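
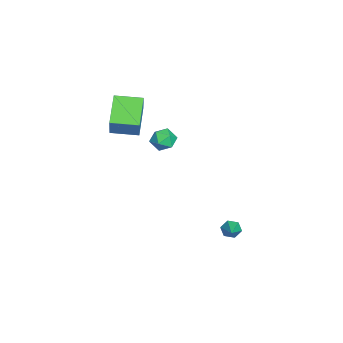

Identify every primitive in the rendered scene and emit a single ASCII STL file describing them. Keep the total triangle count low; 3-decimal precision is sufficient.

solid 
facet normal -0.837 0.012 0.548
outer loop
vertex -2.736 -3.336 4.009
vertex -2.786 -1.931 3.901
vertex -3.594 -3.467 2.701
endloop
endfacet
facet normal 0.035 -0.996 0.077
outer loop
vertex -2.154 -3.489 1.759
vertex -2.736 -3.336 4.009
vertex -3.594 -3.467 2.701
endloop
endfacet
facet normal -0.837 0.013 0.547
outer loop
vertex -3.594 -3.467 2.701
vertex -2.786 -1.931 3.901
vertex -3.643 -2.062 2.592
endloop
endfacet
facet normal -0.546 -0.084 -0.833
outer loop
vertex -3.643 -2.062 2.592
vertex -2.154 -3.489 1.759
vertex -3.594 -3.467 2.701
endloop
endfacet
facet normal 0.546 0.084 0.833
outer loop
vertex -2.736 -3.336 4.009
vertex -1.346 -1.953 2.959
vertex -2.786 -1.931 3.901
endloop
endfacet
facet normal 0.035 -0.996 0.077
outer loop
vertex -1.297 -3.358 3.068
vertex -2.736 -3.336 4.009
vertex -2.154 -3.489 1.759
endloop
endfacet
facet normal 0.546 0.084 0.833
outer loop
vertex -1.297 -3.358 3.068
vertex -1.346 -1.953 2.959
vertex -2.736 -3.336 4.009
endloop
endfacet
facet normal -0.035 0.996 -0.077
outer loop
vertex -2.786 -1.931 3.901
vertex -1.346 -1.953 2.959
vertex -3.643 -2.062 2.592
endloop
endfacet
facet normal -0.546 -0.084 -0.833
outer loop
vertex -2.204 -2.084 1.651
vertex -2.154 -3.489 1.759
vertex -3.643 -2.062 2.592
endloop
endfacet
facet normal -0.035 0.996 -0.077
outer loop
vertex -3.643 -2.062 2.592
vertex -1.346 -1.953 2.959
vertex -2.204 -2.084 1.651
endloop
endfacet
facet normal 0.837 -0.012 -0.547
outer loop
vertex -2.204 -2.084 1.651
vertex -1.297 -3.358 3.068
vertex -2.154 -3.489 1.759
endloop
endfacet
facet normal 0.837 -0.013 -0.548
outer loop
vertex -1.346 -1.953 2.959
vertex -1.297 -3.358 3.068
vertex -2.204 -2.084 1.651
endloop
endfacet
facet normal -0.873 -0.074 -0.483
outer loop
vertex -0.236 2.138 -3.809
vertex -0.454 2.46 -3.464
vertex -0.233 2.652 -3.893
endloop
endfacet
facet normal 0.741 -0.112 -0.662
outer loop
vertex -0.236 2.138 -3.809
vertex -0.233 2.652 -3.893
vertex 0.714 2.56 -2.816
endloop
endfacet
facet normal -0.872 -0.076 -0.483
outer loop
vertex -0.233 2.652 -3.893
vertex -0.454 2.46 -3.464
vertex -0.452 2.973 -3.548
endloop
endfacet
facet normal 0.514 0.766 -0.386
outer loop
vertex -0.233 2.652 -3.893
vertex -0.452 2.973 -3.548
vertex 0.714 2.56 -2.816
endloop
endfacet
facet normal -0.872 -0.076 -0.483
outer loop
vertex -0.452 2.973 -3.548
vertex -0.454 2.46 -3.464
vertex -0.673 2.781 -3.119
endloop
endfacet
facet normal 0.050 0.902 0.429
outer loop
vertex -0.452 2.973 -3.548
vertex -0.673 2.781 -3.119
vertex 0.714 2.56 -2.816
endloop
endfacet
facet normal -0.872 -0.075 -0.484
outer loop
vertex -0.673 2.781 -3.119
vertex -0.454 2.46 -3.464
vertex -0.676 2.268 -3.034
endloop
endfacet
facet normal -0.186 0.162 0.969
outer loop
vertex -0.673 2.781 -3.119
vertex -0.676 2.268 -3.034
vertex 0.714 2.56 -2.816
endloop
endfacet
facet normal -0.872 -0.075 -0.484
outer loop
vertex -0.676 2.268 -3.034
vertex -0.454 2.46 -3.464
vertex -0.457 1.947 -3.379
endloop
endfacet
facet normal 0.042 -0.718 0.695
outer loop
vertex -0.676 2.268 -3.034
vertex -0.457 1.947 -3.379
vertex 0.714 2.56 -2.816
endloop
endfacet
facet normal -0.873 -0.075 -0.482
outer loop
vertex -0.457 1.947 -3.379
vertex -0.454 2.46 -3.464
vertex -0.236 2.138 -3.809
endloop
endfacet
facet normal 0.505 -0.855 -0.120
outer loop
vertex -0.457 1.947 -3.379
vertex -0.236 2.138 -3.809
vertex 0.714 2.56 -2.816
endloop
endfacet
facet normal -0.754 0.599 0.271
outer loop
vertex -1.574 -0.206 2.067
vertex -2.037 -0.698 1.867
vertex -1.794 -0.691 2.528
endloop
endfacet
facet normal -0.178 0.719 0.672
outer loop
vertex -1.574 -0.206 2.067
vertex -1.794 -0.691 2.528
vertex -1.115 -0.505 2.509
endloop
endfacet
facet normal 0.359 0.903 0.238
outer loop
vertex -1.574 -0.206 2.067
vertex -1.115 -0.505 2.509
vertex -0.937 -0.398 1.835
endloop
endfacet
facet normal 0.113 0.895 -0.431
outer loop
vertex -1.574 -0.206 2.067
vertex -0.937 -0.398 1.835
vertex -1.507 -0.517 1.439
endloop
endfacet
facet normal -0.574 0.708 -0.412
outer loop
vertex -1.574 -0.206 2.067
vertex -1.507 -0.517 1.439
vertex -2.037 -0.698 1.867
endloop
endfacet
facet normal -0.001 0.106 0.994
outer loop
vertex -1.115 -0.505 2.509
vertex -1.794 -0.691 2.528
vertex -1.293 -1.183 2.581
endloop
endfacet
facet normal -0.935 -0.088 0.345
outer loop
vertex -1.794 -0.691 2.528
vertex -2.037 -0.698 1.867
vertex -1.863 -1.302 2.185
endloop
endfacet
facet normal -0.644 0.088 -0.760
outer loop
vertex -2.037 -0.698 1.867
vertex -1.507 -0.517 1.439
vertex -1.685 -1.195 1.511
endloop
endfacet
facet normal 0.468 0.392 -0.792
outer loop
vertex -1.507 -0.517 1.439
vertex -0.937 -0.398 1.835
vertex -1.006 -1.009 1.492
endloop
endfacet
facet normal 0.867 0.404 0.293
outer loop
vertex -0.937 -0.398 1.835
vertex -1.115 -0.505 2.509
vertex -0.763 -1.002 2.153
endloop
endfacet
facet normal -0.113 -0.895 0.431
outer loop
vertex -1.226 -1.494 1.953
vertex -1.293 -1.183 2.581
vertex -1.863 -1.302 2.185
endloop
endfacet
facet normal -0.359 -0.903 -0.238
outer loop
vertex -1.226 -1.494 1.953
vertex -1.863 -1.302 2.185
vertex -1.685 -1.195 1.511
endloop
endfacet
facet normal 0.178 -0.719 -0.672
outer loop
vertex -1.226 -1.494 1.953
vertex -1.685 -1.195 1.511
vertex -1.006 -1.009 1.492
endloop
endfacet
facet normal 0.754 -0.599 -0.271
outer loop
vertex -1.226 -1.494 1.953
vertex -1.006 -1.009 1.492
vertex -0.763 -1.002 2.153
endloop
endfacet
facet normal 0.574 -0.708 0.412
outer loop
vertex -1.226 -1.494 1.953
vertex -0.763 -1.002 2.153
vertex -1.293 -1.183 2.581
endloop
endfacet
facet normal -0.468 -0.392 0.792
outer loop
vertex -1.863 -1.302 2.185
vertex -1.293 -1.183 2.581
vertex -1.794 -0.691 2.528
endloop
endfacet
facet normal -0.867 -0.404 -0.293
outer loop
vertex -1.685 -1.195 1.511
vertex -1.863 -1.302 2.185
vertex -2.037 -0.698 1.867
endloop
endfacet
facet normal 0.001 -0.106 -0.994
outer loop
vertex -1.006 -1.009 1.492
vertex -1.685 -1.195 1.511
vertex -1.507 -0.517 1.439
endloop
endfacet
facet normal 0.935 0.088 -0.345
outer loop
vertex -0.763 -1.002 2.153
vertex -1.006 -1.009 1.492
vertex -0.937 -0.398 1.835
endloop
endfacet
facet normal 0.644 -0.088 0.760
outer loop
vertex -1.293 -1.183 2.581
vertex -0.763 -1.002 2.153
vertex -1.115 -0.505 2.509
endloop
endfacet

endsolid


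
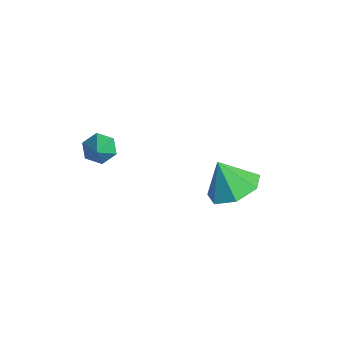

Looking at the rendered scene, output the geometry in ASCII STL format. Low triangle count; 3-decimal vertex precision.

solid 
facet normal -0.697 0.308 -0.647
outer loop
vertex 1.523 -2.231 -0.913
vertex 1.172 -2.69 -0.753
vertex 1.133 -2.166 -0.462
endloop
endfacet
facet normal 0.522 0.783 0.338
outer loop
vertex 1.523 -2.231 -0.913
vertex 1.133 -2.166 -0.462
vertex 2.168 -3.13 0.173
endloop
endfacet
facet normal -0.696 0.308 -0.648
outer loop
vertex 1.133 -2.166 -0.462
vertex 1.172 -2.69 -0.753
vertex 0.781 -2.625 -0.302
endloop
endfacet
facet normal -0.150 0.426 0.892
outer loop
vertex 1.133 -2.166 -0.462
vertex 0.781 -2.625 -0.302
vertex 2.168 -3.13 0.173
endloop
endfacet
facet normal -0.696 0.308 -0.648
outer loop
vertex 0.781 -2.625 -0.302
vertex 1.172 -2.69 -0.753
vertex 0.82 -3.149 -0.593
endloop
endfacet
facet normal -0.433 -0.462 0.774
outer loop
vertex 0.781 -2.625 -0.302
vertex 0.82 -3.149 -0.593
vertex 2.168 -3.13 0.173
endloop
endfacet
facet normal -0.697 0.308 -0.648
outer loop
vertex 0.82 -3.149 -0.593
vertex 1.172 -2.69 -0.753
vertex 1.211 -3.213 -1.044
endloop
endfacet
facet normal -0.044 -0.994 0.103
outer loop
vertex 0.82 -3.149 -0.593
vertex 1.211 -3.213 -1.044
vertex 2.168 -3.13 0.173
endloop
endfacet
facet normal -0.698 0.308 -0.647
outer loop
vertex 1.211 -3.213 -1.044
vertex 1.172 -2.69 -0.753
vertex 1.562 -2.754 -1.204
endloop
endfacet
facet normal 0.627 -0.636 -0.450
outer loop
vertex 1.211 -3.213 -1.044
vertex 1.562 -2.754 -1.204
vertex 2.168 -3.13 0.173
endloop
endfacet
facet normal -0.698 0.308 -0.647
outer loop
vertex 1.562 -2.754 -1.204
vertex 1.172 -2.69 -0.753
vertex 1.523 -2.231 -0.913
endloop
endfacet
facet normal 0.909 0.252 -0.331
outer loop
vertex 1.562 -2.754 -1.204
vertex 1.523 -2.231 -0.913
vertex 2.168 -3.13 0.173
endloop
endfacet
facet normal 0.380 0.304 -0.874
outer loop
vertex 3.705 1.835 -2.393
vertex 2.989 1.349 -2.873
vertex 2.989 2.284 -2.548
endloop
endfacet
facet normal 0.119 0.488 0.865
outer loop
vertex 3.705 1.835 -2.393
vertex 2.989 2.284 -2.548
vertex 2.491 0.951 -1.727
endloop
endfacet
facet normal 0.379 0.304 -0.874
outer loop
vertex 2.989 2.284 -2.548
vertex 2.989 1.349 -2.873
vertex 2.273 2.029 -2.947
endloop
endfacet
facet normal -0.545 0.578 0.608
outer loop
vertex 2.989 2.284 -2.548
vertex 2.273 2.029 -2.947
vertex 2.491 0.951 -1.727
endloop
endfacet
facet normal 0.379 0.304 -0.874
outer loop
vertex 2.273 2.029 -2.947
vertex 2.989 1.349 -2.873
vertex 2.095 1.262 -3.291
endloop
endfacet
facet normal -0.959 0.104 0.264
outer loop
vertex 2.273 2.029 -2.947
vertex 2.095 1.262 -3.291
vertex 2.491 0.951 -1.727
endloop
endfacet
facet normal 0.379 0.302 -0.874
outer loop
vertex 2.095 1.262 -3.291
vertex 2.989 1.349 -2.873
vertex 2.59 0.56 -3.319
endloop
endfacet
facet normal -0.812 -0.576 0.091
outer loop
vertex 2.095 1.262 -3.291
vertex 2.59 0.56 -3.319
vertex 2.491 0.951 -1.727
endloop
endfacet
facet normal 0.380 0.302 -0.874
outer loop
vertex 2.59 0.56 -3.319
vertex 2.989 1.349 -2.873
vertex 3.385 0.452 -3.011
endloop
endfacet
facet normal -0.215 -0.952 0.220
outer loop
vertex 2.59 0.56 -3.319
vertex 3.385 0.452 -3.011
vertex 2.491 0.951 -1.727
endloop
endfacet
facet normal 0.380 0.302 -0.874
outer loop
vertex 3.385 0.452 -3.011
vertex 2.989 1.349 -2.873
vertex 3.881 1.02 -2.599
endloop
endfacet
facet normal 0.385 -0.738 0.555
outer loop
vertex 3.385 0.452 -3.011
vertex 3.881 1.02 -2.599
vertex 2.491 0.951 -1.727
endloop
endfacet
facet normal 0.380 0.303 -0.874
outer loop
vertex 3.881 1.02 -2.599
vertex 2.989 1.349 -2.873
vertex 3.705 1.835 -2.393
endloop
endfacet
facet normal 0.532 -0.098 0.841
outer loop
vertex 3.881 1.02 -2.599
vertex 3.705 1.835 -2.393
vertex 2.491 0.951 -1.727
endloop
endfacet

endsolid


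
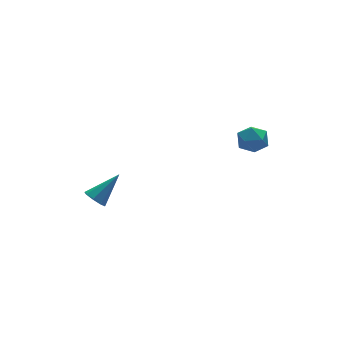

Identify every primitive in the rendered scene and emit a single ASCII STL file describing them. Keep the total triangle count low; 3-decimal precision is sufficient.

solid 
facet normal 0.484 0.332 0.810
outer loop
vertex 3.851 -2.657 1.927
vertex 3.527 -3.31 2.388
vertex 4.279 -3.404 1.977
endloop
endfacet
facet normal 0.841 0.496 0.214
outer loop
vertex 3.851 -2.657 1.927
vertex 4.279 -3.404 1.977
vertex 4.225 -2.988 1.224
endloop
endfacet
facet normal 0.412 0.889 -0.200
outer loop
vertex 3.851 -2.657 1.927
vertex 4.225 -2.988 1.224
vertex 3.439 -2.636 1.17
endloop
endfacet
facet normal -0.211 0.967 0.142
outer loop
vertex 3.851 -2.657 1.927
vertex 3.439 -2.636 1.17
vertex 3.009 -2.835 1.89
endloop
endfacet
facet normal -0.165 0.622 0.765
outer loop
vertex 3.851 -2.657 1.927
vertex 3.009 -2.835 1.89
vertex 3.527 -3.31 2.388
endloop
endfacet
facet normal 0.985 -0.112 -0.133
outer loop
vertex 4.225 -2.988 1.224
vertex 4.279 -3.404 1.977
vertex 4.131 -3.845 1.25
endloop
endfacet
facet normal 0.407 -0.377 0.832
outer loop
vertex 4.279 -3.404 1.977
vertex 3.527 -3.31 2.388
vertex 3.701 -4.044 1.97
endloop
endfacet
facet normal -0.644 0.094 0.759
outer loop
vertex 3.527 -3.31 2.388
vertex 3.009 -2.835 1.89
vertex 2.915 -3.692 1.916
endloop
endfacet
facet normal -0.717 0.651 -0.249
outer loop
vertex 3.009 -2.835 1.89
vertex 3.439 -2.636 1.17
vertex 2.861 -3.276 1.163
endloop
endfacet
facet normal 0.290 0.525 -0.800
outer loop
vertex 3.439 -2.636 1.17
vertex 4.225 -2.988 1.224
vertex 3.613 -3.37 0.752
endloop
endfacet
facet normal 0.211 -0.967 -0.142
outer loop
vertex 3.289 -4.023 1.213
vertex 4.131 -3.845 1.25
vertex 3.701 -4.044 1.97
endloop
endfacet
facet normal -0.412 -0.889 0.200
outer loop
vertex 3.289 -4.023 1.213
vertex 3.701 -4.044 1.97
vertex 2.915 -3.692 1.916
endloop
endfacet
facet normal -0.841 -0.496 -0.214
outer loop
vertex 3.289 -4.023 1.213
vertex 2.915 -3.692 1.916
vertex 2.861 -3.276 1.163
endloop
endfacet
facet normal -0.484 -0.332 -0.810
outer loop
vertex 3.289 -4.023 1.213
vertex 2.861 -3.276 1.163
vertex 3.613 -3.37 0.752
endloop
endfacet
facet normal 0.165 -0.622 -0.765
outer loop
vertex 3.289 -4.023 1.213
vertex 3.613 -3.37 0.752
vertex 4.131 -3.845 1.25
endloop
endfacet
facet normal 0.717 -0.651 0.249
outer loop
vertex 3.701 -4.044 1.97
vertex 4.131 -3.845 1.25
vertex 4.279 -3.404 1.977
endloop
endfacet
facet normal -0.290 -0.525 0.800
outer loop
vertex 2.915 -3.692 1.916
vertex 3.701 -4.044 1.97
vertex 3.527 -3.31 2.388
endloop
endfacet
facet normal -0.985 0.112 0.133
outer loop
vertex 2.861 -3.276 1.163
vertex 2.915 -3.692 1.916
vertex 3.009 -2.835 1.89
endloop
endfacet
facet normal -0.407 0.377 -0.832
outer loop
vertex 3.613 -3.37 0.752
vertex 2.861 -3.276 1.163
vertex 3.439 -2.636 1.17
endloop
endfacet
facet normal 0.644 -0.094 -0.759
outer loop
vertex 4.131 -3.845 1.25
vertex 3.613 -3.37 0.752
vertex 4.225 -2.988 1.224
endloop
endfacet
facet normal -0.756 -0.101 -0.647
outer loop
vertex -3.019 -0.701 -2.898
vertex -3.328 -0.205 -2.614
vertex -2.903 -0.262 -3.102
endloop
endfacet
facet normal 0.813 -0.408 -0.416
outer loop
vertex -3.019 -0.701 -2.898
vertex -2.903 -0.262 -3.102
vertex -1.912 -0.015 -1.406
endloop
endfacet
facet normal -0.756 -0.101 -0.647
outer loop
vertex -2.903 -0.262 -3.102
vertex -3.328 -0.205 -2.614
vertex -3.036 0.21 -3.02
endloop
endfacet
facet normal 0.799 0.314 -0.513
outer loop
vertex -2.903 -0.262 -3.102
vertex -3.036 0.21 -3.02
vertex -1.912 -0.015 -1.406
endloop
endfacet
facet normal -0.756 -0.100 -0.646
outer loop
vertex -3.036 0.21 -3.02
vertex -3.328 -0.205 -2.614
vertex -3.34 0.44 -2.7
endloop
endfacet
facet normal 0.453 0.870 -0.194
outer loop
vertex -3.036 0.21 -3.02
vertex -3.34 0.44 -2.7
vertex -1.912 -0.015 -1.406
endloop
endfacet
facet normal -0.757 -0.100 -0.646
outer loop
vertex -3.34 0.44 -2.7
vertex -3.328 -0.205 -2.614
vertex -3.637 0.292 -2.329
endloop
endfacet
facet normal -0.023 0.935 0.354
outer loop
vertex -3.34 0.44 -2.7
vertex -3.637 0.292 -2.329
vertex -1.912 -0.015 -1.406
endloop
endfacet
facet normal -0.758 -0.101 -0.645
outer loop
vertex -3.637 0.292 -2.329
vertex -3.328 -0.205 -2.614
vertex -3.752 -0.147 -2.125
endloop
endfacet
facet normal -0.350 0.469 0.811
outer loop
vertex -3.637 0.292 -2.329
vertex -3.752 -0.147 -2.125
vertex -1.912 -0.015 -1.406
endloop
endfacet
facet normal -0.758 -0.101 -0.645
outer loop
vertex -3.752 -0.147 -2.125
vertex -3.328 -0.205 -2.614
vertex -3.619 -0.619 -2.207
endloop
endfacet
facet normal -0.336 -0.252 0.907
outer loop
vertex -3.752 -0.147 -2.125
vertex -3.619 -0.619 -2.207
vertex -1.912 -0.015 -1.406
endloop
endfacet
facet normal -0.758 -0.101 -0.645
outer loop
vertex -3.619 -0.619 -2.207
vertex -3.328 -0.205 -2.614
vertex -3.316 -0.849 -2.527
endloop
endfacet
facet normal 0.009 -0.808 0.589
outer loop
vertex -3.619 -0.619 -2.207
vertex -3.316 -0.849 -2.527
vertex -1.912 -0.015 -1.406
endloop
endfacet
facet normal -0.757 -0.101 -0.646
outer loop
vertex -3.316 -0.849 -2.527
vertex -3.328 -0.205 -2.614
vertex -3.019 -0.701 -2.898
endloop
endfacet
facet normal 0.486 -0.873 0.041
outer loop
vertex -3.316 -0.849 -2.527
vertex -3.019 -0.701 -2.898
vertex -1.912 -0.015 -1.406
endloop
endfacet

endsolid


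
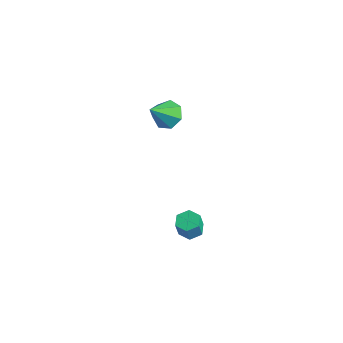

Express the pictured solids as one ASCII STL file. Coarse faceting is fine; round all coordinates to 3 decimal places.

solid 
facet normal -0.079 0.267 -0.960
outer loop
vertex 1.61 -1.335 -4.103
vertex 0.97 -1.495 -4.095
vertex 1.159 -0.882 -3.94
endloop
endfacet
facet normal 0.725 0.676 0.128
outer loop
vertex 1.61 -1.335 -4.103
vertex 1.159 -0.882 -3.94
vertex 1.691 -1.605 -3.134
endloop
endfacet
facet normal 0.725 0.677 0.129
outer loop
vertex 1.691 -1.605 -3.134
vertex 1.159 -0.882 -3.94
vertex 1.239 -1.152 -2.97
endloop
endfacet
facet normal 0.080 -0.268 0.960
outer loop
vertex 1.691 -1.605 -3.134
vertex 1.239 -1.152 -2.97
vertex 1.05 -1.765 -3.125
endloop
endfacet
facet normal -0.080 0.268 -0.960
outer loop
vertex 1.159 -0.882 -3.94
vertex 0.97 -1.495 -4.095
vertex 0.518 -1.042 -3.931
endloop
endfacet
facet normal -0.229 0.933 0.279
outer loop
vertex 1.159 -0.882 -3.94
vertex 0.518 -1.042 -3.931
vertex 1.239 -1.152 -2.97
endloop
endfacet
facet normal -0.229 0.933 0.279
outer loop
vertex 1.239 -1.152 -2.97
vertex 0.518 -1.042 -3.931
vertex 0.599 -1.312 -2.961
endloop
endfacet
facet normal 0.080 -0.268 0.960
outer loop
vertex 1.239 -1.152 -2.97
vertex 0.599 -1.312 -2.961
vertex 1.05 -1.765 -3.125
endloop
endfacet
facet normal -0.080 0.268 -0.960
outer loop
vertex 0.518 -1.042 -3.931
vertex 0.97 -1.495 -4.095
vertex 0.329 -1.655 -4.086
endloop
endfacet
facet normal -0.955 0.256 0.151
outer loop
vertex 0.518 -1.042 -3.931
vertex 0.329 -1.655 -4.086
vertex 0.599 -1.312 -2.961
endloop
endfacet
facet normal -0.955 0.256 0.151
outer loop
vertex 0.599 -1.312 -2.961
vertex 0.329 -1.655 -4.086
vertex 0.41 -1.925 -3.117
endloop
endfacet
facet normal 0.079 -0.269 0.960
outer loop
vertex 0.599 -1.312 -2.961
vertex 0.41 -1.925 -3.117
vertex 1.05 -1.765 -3.125
endloop
endfacet
facet normal -0.080 0.268 -0.960
outer loop
vertex 0.329 -1.655 -4.086
vertex 0.97 -1.495 -4.095
vertex 0.781 -2.108 -4.25
endloop
endfacet
facet normal -0.725 -0.677 -0.128
outer loop
vertex 0.329 -1.655 -4.086
vertex 0.781 -2.108 -4.25
vertex 0.41 -1.925 -3.117
endloop
endfacet
facet normal -0.726 -0.676 -0.128
outer loop
vertex 0.41 -1.925 -3.117
vertex 0.781 -2.108 -4.25
vertex 0.861 -2.378 -3.28
endloop
endfacet
facet normal 0.079 -0.267 0.960
outer loop
vertex 0.41 -1.925 -3.117
vertex 0.861 -2.378 -3.28
vertex 1.05 -1.765 -3.125
endloop
endfacet
facet normal -0.080 0.268 -0.960
outer loop
vertex 0.781 -2.108 -4.25
vertex 0.97 -1.495 -4.095
vertex 1.421 -1.948 -4.259
endloop
endfacet
facet normal 0.229 -0.933 -0.279
outer loop
vertex 0.781 -2.108 -4.25
vertex 1.421 -1.948 -4.259
vertex 0.861 -2.378 -3.28
endloop
endfacet
facet normal 0.229 -0.933 -0.279
outer loop
vertex 0.861 -2.378 -3.28
vertex 1.421 -1.948 -4.259
vertex 1.502 -2.218 -3.289
endloop
endfacet
facet normal 0.080 -0.268 0.960
outer loop
vertex 0.861 -2.378 -3.28
vertex 1.502 -2.218 -3.289
vertex 1.05 -1.765 -3.125
endloop
endfacet
facet normal -0.079 0.269 -0.960
outer loop
vertex 1.421 -1.948 -4.259
vertex 0.97 -1.495 -4.095
vertex 1.61 -1.335 -4.103
endloop
endfacet
facet normal 0.955 -0.256 -0.151
outer loop
vertex 1.421 -1.948 -4.259
vertex 1.61 -1.335 -4.103
vertex 1.502 -2.218 -3.289
endloop
endfacet
facet normal 0.955 -0.256 -0.151
outer loop
vertex 1.502 -2.218 -3.289
vertex 1.61 -1.335 -4.103
vertex 1.691 -1.605 -3.134
endloop
endfacet
facet normal 0.080 -0.268 0.960
outer loop
vertex 1.502 -2.218 -3.289
vertex 1.691 -1.605 -3.134
vertex 1.05 -1.765 -3.125
endloop
endfacet
facet normal -0.047 0.700 -0.713
outer loop
vertex -0.969 -1.132 2.214
vertex -1.658 -0.813 2.573
vertex -0.854 -0.614 2.715
endloop
endfacet
facet normal 0.914 -0.369 0.172
outer loop
vertex -0.969 -1.132 2.214
vertex -0.854 -0.614 2.715
vertex -1.582 -1.947 3.727
endloop
endfacet
facet normal -0.047 0.700 -0.713
outer loop
vertex -0.854 -0.614 2.715
vertex -1.658 -0.813 2.573
vertex -1.345 -0.247 3.108
endloop
endfacet
facet normal 0.688 0.162 0.708
outer loop
vertex -0.854 -0.614 2.715
vertex -1.345 -0.247 3.108
vertex -1.582 -1.947 3.727
endloop
endfacet
facet normal -0.047 0.700 -0.713
outer loop
vertex -1.345 -0.247 3.108
vertex -1.658 -0.813 2.573
vertex -2.072 -0.305 3.099
endloop
endfacet
facet normal -0.039 0.347 0.937
outer loop
vertex -1.345 -0.247 3.108
vertex -2.072 -0.305 3.099
vertex -1.582 -1.947 3.727
endloop
endfacet
facet normal -0.048 0.700 -0.713
outer loop
vertex -2.072 -0.305 3.099
vertex -1.658 -0.813 2.573
vertex -2.487 -0.747 2.693
endloop
endfacet
facet normal -0.724 0.047 0.688
outer loop
vertex -2.072 -0.305 3.099
vertex -2.487 -0.747 2.693
vertex -1.582 -1.947 3.727
endloop
endfacet
facet normal -0.047 0.700 -0.713
outer loop
vertex -2.487 -0.747 2.693
vertex -1.658 -0.813 2.573
vertex -2.278 -1.238 2.197
endloop
endfacet
facet normal -0.847 -0.511 0.149
outer loop
vertex -2.487 -0.747 2.693
vertex -2.278 -1.238 2.197
vertex -1.582 -1.947 3.727
endloop
endfacet
facet normal -0.048 0.700 -0.713
outer loop
vertex -2.278 -1.238 2.197
vertex -1.658 -0.813 2.573
vertex -1.602 -1.409 1.984
endloop
endfacet
facet normal -0.317 -0.907 -0.276
outer loop
vertex -2.278 -1.238 2.197
vertex -1.602 -1.409 1.984
vertex -1.582 -1.947 3.727
endloop
endfacet
facet normal -0.047 0.700 -0.713
outer loop
vertex -1.602 -1.409 1.984
vertex -1.658 -0.813 2.573
vertex -0.969 -1.132 2.214
endloop
endfacet
facet normal 0.466 -0.844 -0.266
outer loop
vertex -1.602 -1.409 1.984
vertex -0.969 -1.132 2.214
vertex -1.582 -1.947 3.727
endloop
endfacet

endsolid


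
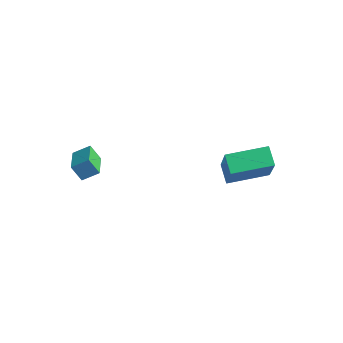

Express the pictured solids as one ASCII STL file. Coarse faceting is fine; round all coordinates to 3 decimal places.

solid 
facet normal -0.623 0.752 -0.217
outer loop
vertex -4.332 -3.75 -2.328
vertex -3.843 -3.229 -1.926
vertex -3.912 -3.604 -3.029
endloop
endfacet
facet normal -0.597 -0.635 -0.490
outer loop
vertex -3.177 -4.491 -2.774
vertex -4.332 -3.75 -2.328
vertex -3.912 -3.604 -3.029
endloop
endfacet
facet normal -0.623 0.752 -0.217
outer loop
vertex -3.912 -3.604 -3.029
vertex -3.843 -3.229 -1.926
vertex -3.423 -3.083 -2.627
endloop
endfacet
facet normal 0.506 0.177 -0.844
outer loop
vertex -3.423 -3.083 -2.627
vertex -3.177 -4.491 -2.774
vertex -3.912 -3.604 -3.029
endloop
endfacet
facet normal -0.506 -0.177 0.844
outer loop
vertex -4.332 -3.75 -2.328
vertex -3.108 -4.116 -1.671
vertex -3.843 -3.229 -1.926
endloop
endfacet
facet normal -0.597 -0.635 -0.490
outer loop
vertex -3.597 -4.637 -2.073
vertex -4.332 -3.75 -2.328
vertex -3.177 -4.491 -2.774
endloop
endfacet
facet normal -0.506 -0.177 0.844
outer loop
vertex -3.597 -4.637 -2.073
vertex -3.108 -4.116 -1.671
vertex -4.332 -3.75 -2.328
endloop
endfacet
facet normal 0.597 0.635 0.490
outer loop
vertex -3.843 -3.229 -1.926
vertex -3.108 -4.116 -1.671
vertex -3.423 -3.083 -2.627
endloop
endfacet
facet normal 0.506 0.177 -0.844
outer loop
vertex -2.688 -3.97 -2.372
vertex -3.177 -4.491 -2.774
vertex -3.423 -3.083 -2.627
endloop
endfacet
facet normal 0.597 0.635 0.490
outer loop
vertex -3.423 -3.083 -2.627
vertex -3.108 -4.116 -1.671
vertex -2.688 -3.97 -2.372
endloop
endfacet
facet normal 0.623 -0.752 0.217
outer loop
vertex -2.688 -3.97 -2.372
vertex -3.597 -4.637 -2.073
vertex -3.177 -4.491 -2.774
endloop
endfacet
facet normal 0.623 -0.752 0.217
outer loop
vertex -3.108 -4.116 -1.671
vertex -3.597 -4.637 -2.073
vertex -2.688 -3.97 -2.372
endloop
endfacet
facet normal -0.714 0.484 0.505
outer loop
vertex 0.567 -0.127 -2.05
vertex 1.649 1.33 -1.915
vertex -0.233 0.64 -3.915
endloop
endfacet
facet normal -0.595 -0.800 -0.074
outer loop
vertex 0.431 0.19 -4.385
vertex 0.567 -0.127 -2.05
vertex -0.233 0.64 -3.915
endloop
endfacet
facet normal -0.715 0.483 0.506
outer loop
vertex -0.233 0.64 -3.915
vertex 1.649 1.33 -1.915
vertex 0.848 2.097 -3.78
endloop
endfacet
facet normal -0.369 0.353 -0.860
outer loop
vertex 0.848 2.097 -3.78
vertex 0.431 0.19 -4.385
vertex -0.233 0.64 -3.915
endloop
endfacet
facet normal 0.369 -0.354 0.860
outer loop
vertex 0.567 -0.127 -2.05
vertex 2.313 0.88 -2.385
vertex 1.649 1.33 -1.915
endloop
endfacet
facet normal -0.594 -0.801 -0.074
outer loop
vertex 1.232 -0.577 -2.52
vertex 0.567 -0.127 -2.05
vertex 0.431 0.19 -4.385
endloop
endfacet
facet normal 0.369 -0.353 0.860
outer loop
vertex 1.232 -0.577 -2.52
vertex 2.313 0.88 -2.385
vertex 0.567 -0.127 -2.05
endloop
endfacet
facet normal 0.595 0.801 0.074
outer loop
vertex 1.649 1.33 -1.915
vertex 2.313 0.88 -2.385
vertex 0.848 2.097 -3.78
endloop
endfacet
facet normal -0.369 0.353 -0.860
outer loop
vertex 1.513 1.647 -4.25
vertex 0.431 0.19 -4.385
vertex 0.848 2.097 -3.78
endloop
endfacet
facet normal 0.594 0.801 0.074
outer loop
vertex 0.848 2.097 -3.78
vertex 2.313 0.88 -2.385
vertex 1.513 1.647 -4.25
endloop
endfacet
facet normal 0.714 -0.484 -0.506
outer loop
vertex 1.513 1.647 -4.25
vertex 1.232 -0.577 -2.52
vertex 0.431 0.19 -4.385
endloop
endfacet
facet normal 0.715 -0.483 -0.505
outer loop
vertex 2.313 0.88 -2.385
vertex 1.232 -0.577 -2.52
vertex 1.513 1.647 -4.25
endloop
endfacet

endsolid


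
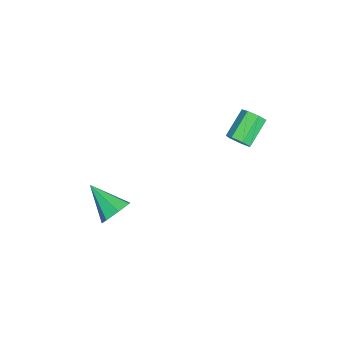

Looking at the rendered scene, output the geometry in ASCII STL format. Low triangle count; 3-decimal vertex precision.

solid 
facet normal 0.761 -0.342 -0.552
outer loop
vertex -3.056 1.892 0.556
vertex -3.252 2.109 0.151
vertex -2.928 2.299 0.48
endloop
endfacet
facet normal 0.579 -0.030 0.815
outer loop
vertex -3.056 1.892 0.556
vertex -2.928 2.299 0.48
vertex -3.991 2.313 1.235
endloop
endfacet
facet normal 0.579 -0.030 0.815
outer loop
vertex -3.991 2.313 1.235
vertex -2.928 2.299 0.48
vertex -3.863 2.721 1.159
endloop
endfacet
facet normal -0.760 0.341 0.552
outer loop
vertex -3.991 2.313 1.235
vertex -3.863 2.721 1.159
vertex -4.188 2.531 0.829
endloop
endfacet
facet normal 0.761 -0.342 -0.552
outer loop
vertex -2.928 2.299 0.48
vertex -3.252 2.109 0.151
vertex -3.044 2.564 0.156
endloop
endfacet
facet normal 0.593 0.714 0.372
outer loop
vertex -2.928 2.299 0.48
vertex -3.044 2.564 0.156
vertex -3.863 2.721 1.159
endloop
endfacet
facet normal 0.592 0.716 0.371
outer loop
vertex -3.863 2.721 1.159
vertex -3.044 2.564 0.156
vertex -3.979 2.985 0.835
endloop
endfacet
facet normal -0.760 0.343 0.552
outer loop
vertex -3.863 2.721 1.159
vertex -3.979 2.985 0.835
vertex -4.188 2.531 0.829
endloop
endfacet
facet normal 0.761 -0.342 -0.552
outer loop
vertex -3.044 2.564 0.156
vertex -3.252 2.109 0.151
vertex -3.317 2.486 -0.172
endloop
endfacet
facet normal 0.160 0.922 -0.352
outer loop
vertex -3.044 2.564 0.156
vertex -3.317 2.486 -0.172
vertex -3.979 2.985 0.835
endloop
endfacet
facet normal 0.160 0.922 -0.352
outer loop
vertex -3.979 2.985 0.835
vertex -3.317 2.486 -0.172
vertex -4.252 2.907 0.507
endloop
endfacet
facet normal -0.761 0.343 0.551
outer loop
vertex -3.979 2.985 0.835
vertex -4.252 2.907 0.507
vertex -4.188 2.531 0.829
endloop
endfacet
facet normal 0.760 -0.342 -0.553
outer loop
vertex -3.317 2.486 -0.172
vertex -3.252 2.109 0.151
vertex -3.542 2.124 -0.257
endloop
endfacet
facet normal -0.393 0.435 -0.810
outer loop
vertex -3.317 2.486 -0.172
vertex -3.542 2.124 -0.257
vertex -4.252 2.907 0.507
endloop
endfacet
facet normal -0.392 0.435 -0.810
outer loop
vertex -4.252 2.907 0.507
vertex -3.542 2.124 -0.257
vertex -4.477 2.546 0.422
endloop
endfacet
facet normal -0.760 0.344 0.552
outer loop
vertex -4.252 2.907 0.507
vertex -4.477 2.546 0.422
vertex -4.188 2.531 0.829
endloop
endfacet
facet normal 0.760 -0.342 -0.553
outer loop
vertex -3.542 2.124 -0.257
vertex -3.252 2.109 0.151
vertex -3.548 1.752 -0.035
endloop
endfacet
facet normal -0.650 -0.382 -0.657
outer loop
vertex -3.542 2.124 -0.257
vertex -3.548 1.752 -0.035
vertex -4.477 2.546 0.422
endloop
endfacet
facet normal -0.649 -0.380 -0.659
outer loop
vertex -4.477 2.546 0.422
vertex -3.548 1.752 -0.035
vertex -4.484 2.173 0.644
endloop
endfacet
facet normal -0.760 0.343 0.552
outer loop
vertex -4.477 2.546 0.422
vertex -4.484 2.173 0.644
vertex -4.188 2.531 0.829
endloop
endfacet
facet normal 0.760 -0.343 -0.552
outer loop
vertex -3.548 1.752 -0.035
vertex -3.252 2.109 0.151
vertex -3.332 1.648 0.327
endloop
endfacet
facet normal -0.417 -0.909 -0.012
outer loop
vertex -3.548 1.752 -0.035
vertex -3.332 1.648 0.327
vertex -4.484 2.173 0.644
endloop
endfacet
facet normal -0.417 -0.909 -0.009
outer loop
vertex -4.484 2.173 0.644
vertex -3.332 1.648 0.327
vertex -4.267 2.07 1.006
endloop
endfacet
facet normal -0.760 0.342 0.553
outer loop
vertex -4.484 2.173 0.644
vertex -4.267 2.07 1.006
vertex -4.188 2.531 0.829
endloop
endfacet
facet normal 0.761 -0.343 -0.552
outer loop
vertex -3.332 1.648 0.327
vertex -3.252 2.109 0.151
vertex -3.056 1.892 0.556
endloop
endfacet
facet normal 0.129 -0.752 0.646
outer loop
vertex -3.332 1.648 0.327
vertex -3.056 1.892 0.556
vertex -4.267 2.07 1.006
endloop
endfacet
facet normal 0.129 -0.754 0.645
outer loop
vertex -4.267 2.07 1.006
vertex -3.056 1.892 0.556
vertex -3.991 2.313 1.235
endloop
endfacet
facet normal -0.760 0.342 0.553
outer loop
vertex -4.267 2.07 1.006
vertex -3.991 2.313 1.235
vertex -4.188 2.531 0.829
endloop
endfacet
facet normal 0.441 0.730 -0.521
outer loop
vertex -0.688 -1.717 -2.059
vertex -1.054 -1.88 -2.597
vertex -1.199 -1.444 -2.109
endloop
endfacet
facet normal 0.002 0.185 0.983
outer loop
vertex -0.688 -1.717 -2.059
vertex -1.199 -1.444 -2.109
vertex -1.706 -2.96 -1.823
endloop
endfacet
facet normal 0.442 0.730 -0.521
outer loop
vertex -1.199 -1.444 -2.109
vertex -1.054 -1.88 -2.597
vertex -1.6 -1.499 -2.526
endloop
endfacet
facet normal -0.698 0.351 0.625
outer loop
vertex -1.199 -1.444 -2.109
vertex -1.6 -1.499 -2.526
vertex -1.706 -2.96 -1.823
endloop
endfacet
facet normal 0.442 0.730 -0.522
outer loop
vertex -1.6 -1.499 -2.526
vertex -1.054 -1.88 -2.597
vertex -1.59 -1.841 -2.996
endloop
endfacet
facet normal -0.997 0.046 -0.055
outer loop
vertex -1.6 -1.499 -2.526
vertex -1.59 -1.841 -2.996
vertex -1.706 -2.96 -1.823
endloop
endfacet
facet normal 0.442 0.729 -0.522
outer loop
vertex -1.59 -1.841 -2.996
vertex -1.054 -1.88 -2.597
vertex -1.176 -2.213 -3.165
endloop
endfacet
facet normal -0.673 -0.501 -0.545
outer loop
vertex -1.59 -1.841 -2.996
vertex -1.176 -2.213 -3.165
vertex -1.706 -2.96 -1.823
endloop
endfacet
facet normal 0.442 0.729 -0.522
outer loop
vertex -1.176 -2.213 -3.165
vertex -1.054 -1.88 -2.597
vertex -0.67 -2.334 -2.906
endloop
endfacet
facet normal 0.033 -0.879 -0.476
outer loop
vertex -1.176 -2.213 -3.165
vertex -0.67 -2.334 -2.906
vertex -1.706 -2.96 -1.823
endloop
endfacet
facet normal 0.441 0.729 -0.523
outer loop
vertex -0.67 -2.334 -2.906
vertex -1.054 -1.88 -2.597
vertex -0.452 -2.113 -2.414
endloop
endfacet
facet normal 0.589 -0.802 0.099
outer loop
vertex -0.67 -2.334 -2.906
vertex -0.452 -2.113 -2.414
vertex -1.706 -2.96 -1.823
endloop
endfacet
facet normal 0.441 0.730 -0.521
outer loop
vertex -0.452 -2.113 -2.414
vertex -1.054 -1.88 -2.597
vertex -0.688 -1.717 -2.059
endloop
endfacet
facet normal 0.575 -0.329 0.749
outer loop
vertex -0.452 -2.113 -2.414
vertex -0.688 -1.717 -2.059
vertex -1.706 -2.96 -1.823
endloop
endfacet

endsolid


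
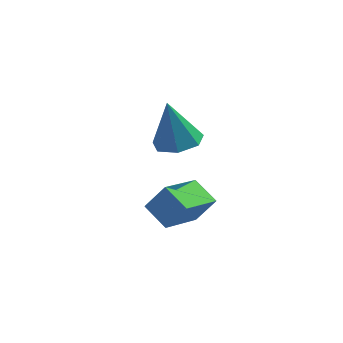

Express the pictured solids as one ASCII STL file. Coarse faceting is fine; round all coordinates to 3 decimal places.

solid 
facet normal -0.589 -0.022 -0.808
outer loop
vertex 0.158 -3.583 -0.852
vertex 1.158 -2.424 -1.613
vertex 0.715 -4.318 -1.238
endloop
endfacet
facet normal -0.585 -0.677 0.445
outer loop
vertex 1.322 -4.296 -0.407
vertex 0.158 -3.583 -0.852
vertex 0.715 -4.318 -1.238
endloop
endfacet
facet normal -0.590 -0.022 -0.807
outer loop
vertex 0.715 -4.318 -1.238
vertex 1.158 -2.424 -1.613
vertex 1.715 -3.159 -2.0
endloop
endfacet
facet normal 0.557 -0.735 -0.387
outer loop
vertex 1.715 -3.159 -2.0
vertex 1.322 -4.296 -0.407
vertex 0.715 -4.318 -1.238
endloop
endfacet
facet normal -0.557 0.735 0.387
outer loop
vertex 0.158 -3.583 -0.852
vertex 1.765 -2.402 -0.782
vertex 1.158 -2.424 -1.613
endloop
endfacet
facet normal -0.585 -0.678 0.445
outer loop
vertex 0.765 -3.561 -0.02
vertex 0.158 -3.583 -0.852
vertex 1.322 -4.296 -0.407
endloop
endfacet
facet normal -0.557 0.735 0.387
outer loop
vertex 0.765 -3.561 -0.02
vertex 1.765 -2.402 -0.782
vertex 0.158 -3.583 -0.852
endloop
endfacet
facet normal 0.585 0.678 -0.445
outer loop
vertex 1.158 -2.424 -1.613
vertex 1.765 -2.402 -0.782
vertex 1.715 -3.159 -2.0
endloop
endfacet
facet normal 0.557 -0.735 -0.387
outer loop
vertex 2.322 -3.137 -1.168
vertex 1.322 -4.296 -0.407
vertex 1.715 -3.159 -2.0
endloop
endfacet
facet normal 0.586 0.678 -0.445
outer loop
vertex 1.715 -3.159 -2.0
vertex 1.765 -2.402 -0.782
vertex 2.322 -3.137 -1.168
endloop
endfacet
facet normal 0.589 0.022 0.807
outer loop
vertex 2.322 -3.137 -1.168
vertex 0.765 -3.561 -0.02
vertex 1.322 -4.296 -0.407
endloop
endfacet
facet normal 0.589 0.022 0.808
outer loop
vertex 1.765 -2.402 -0.782
vertex 0.765 -3.561 -0.02
vertex 2.322 -3.137 -1.168
endloop
endfacet
facet normal 0.188 -0.178 -0.966
outer loop
vertex 2.045 -0.567 -0.711
vertex 1.459 -0.02 -0.926
vertex 2.268 0.113 -0.793
endloop
endfacet
facet normal 0.776 -0.182 0.604
outer loop
vertex 2.045 -0.567 -0.711
vertex 2.268 0.113 -0.793
vertex 1.141 0.28 0.706
endloop
endfacet
facet normal 0.188 -0.178 -0.966
outer loop
vertex 2.268 0.113 -0.793
vertex 1.459 -0.02 -0.926
vertex 1.881 0.693 -0.975
endloop
endfacet
facet normal 0.676 0.590 0.442
outer loop
vertex 2.268 0.113 -0.793
vertex 1.881 0.693 -0.975
vertex 1.141 0.28 0.706
endloop
endfacet
facet normal 0.188 -0.178 -0.966
outer loop
vertex 1.881 0.693 -0.975
vertex 1.459 -0.02 -0.926
vertex 1.177 0.736 -1.12
endloop
endfacet
facet normal 0.009 0.970 0.242
outer loop
vertex 1.881 0.693 -0.975
vertex 1.177 0.736 -1.12
vertex 1.141 0.28 0.706
endloop
endfacet
facet normal 0.190 -0.177 -0.966
outer loop
vertex 1.177 0.736 -1.12
vertex 1.459 -0.02 -0.926
vertex 0.686 0.21 -1.12
endloop
endfacet
facet normal -0.722 0.674 0.154
outer loop
vertex 1.177 0.736 -1.12
vertex 0.686 0.21 -1.12
vertex 1.141 0.28 0.706
endloop
endfacet
facet normal 0.189 -0.178 -0.966
outer loop
vertex 0.686 0.21 -1.12
vertex 1.459 -0.02 -0.926
vertex 0.777 -0.49 -0.973
endloop
endfacet
facet normal -0.967 -0.075 0.244
outer loop
vertex 0.686 0.21 -1.12
vertex 0.777 -0.49 -0.973
vertex 1.141 0.28 0.706
endloop
endfacet
facet normal 0.189 -0.178 -0.966
outer loop
vertex 0.777 -0.49 -0.973
vertex 1.459 -0.02 -0.926
vertex 1.382 -0.835 -0.791
endloop
endfacet
facet normal -0.541 -0.714 0.445
outer loop
vertex 0.777 -0.49 -0.973
vertex 1.382 -0.835 -0.791
vertex 1.141 0.28 0.706
endloop
endfacet
facet normal 0.188 -0.178 -0.966
outer loop
vertex 1.382 -0.835 -0.791
vertex 1.459 -0.02 -0.926
vertex 2.045 -0.567 -0.711
endloop
endfacet
facet normal 0.235 -0.761 0.605
outer loop
vertex 1.382 -0.835 -0.791
vertex 2.045 -0.567 -0.711
vertex 1.141 0.28 0.706
endloop
endfacet

endsolid


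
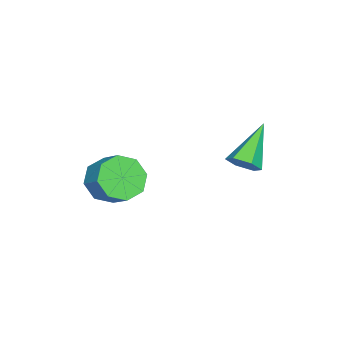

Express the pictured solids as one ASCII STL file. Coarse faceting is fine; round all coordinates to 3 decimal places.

solid 
facet normal 0.756 -0.162 -0.634
outer loop
vertex 0.92 3.387 2.473
vertex 0.468 2.952 2.046
vertex 0.515 3.698 1.911
endloop
endfacet
facet normal 0.147 0.906 0.396
outer loop
vertex 0.92 3.387 2.473
vertex 0.515 3.698 1.911
vertex -1.188 3.308 3.434
endloop
endfacet
facet normal 0.756 -0.162 -0.635
outer loop
vertex 0.515 3.698 1.911
vertex 0.468 2.952 2.046
vertex 0.062 3.263 1.483
endloop
endfacet
facet normal -0.477 0.817 -0.325
outer loop
vertex 0.515 3.698 1.911
vertex 0.062 3.263 1.483
vertex -1.188 3.308 3.434
endloop
endfacet
facet normal 0.756 -0.162 -0.635
outer loop
vertex 0.062 3.263 1.483
vertex 0.468 2.952 2.046
vertex 0.015 2.517 1.618
endloop
endfacet
facet normal -0.842 -0.044 -0.538
outer loop
vertex 0.062 3.263 1.483
vertex 0.015 2.517 1.618
vertex -1.188 3.308 3.434
endloop
endfacet
facet normal 0.756 -0.163 -0.635
outer loop
vertex 0.015 2.517 1.618
vertex 0.468 2.952 2.046
vertex 0.42 2.206 2.18
endloop
endfacet
facet normal -0.581 -0.813 -0.031
outer loop
vertex 0.015 2.517 1.618
vertex 0.42 2.206 2.18
vertex -1.188 3.308 3.434
endloop
endfacet
facet normal 0.756 -0.163 -0.635
outer loop
vertex 0.42 2.206 2.18
vertex 0.468 2.952 2.046
vertex 0.873 2.641 2.608
endloop
endfacet
facet normal 0.042 -0.723 0.690
outer loop
vertex 0.42 2.206 2.18
vertex 0.873 2.641 2.608
vertex -1.188 3.308 3.434
endloop
endfacet
facet normal 0.756 -0.162 -0.634
outer loop
vertex 0.873 2.641 2.608
vertex 0.468 2.952 2.046
vertex 0.92 3.387 2.473
endloop
endfacet
facet normal 0.407 0.138 0.903
outer loop
vertex 0.873 2.641 2.608
vertex 0.92 3.387 2.473
vertex -1.188 3.308 3.434
endloop
endfacet
facet normal -0.496 -0.648 -0.578
outer loop
vertex 3.021 -2.238 0.725
vertex 2.098 -1.972 1.219
vertex 2.632 -1.61 0.354
endloop
endfacet
facet normal 0.730 0.049 -0.682
outer loop
vertex 3.021 -2.238 0.725
vertex 2.632 -1.61 0.354
vertex 3.606 -1.473 1.407
endloop
endfacet
facet normal 0.730 0.049 -0.682
outer loop
vertex 3.606 -1.473 1.407
vertex 2.632 -1.61 0.354
vertex 3.217 -0.845 1.036
endloop
endfacet
facet normal 0.495 0.648 0.578
outer loop
vertex 3.606 -1.473 1.407
vertex 3.217 -0.845 1.036
vertex 2.682 -1.208 1.901
endloop
endfacet
facet normal -0.496 -0.648 -0.578
outer loop
vertex 2.632 -1.61 0.354
vertex 2.098 -1.972 1.219
vertex 1.931 -1.194 0.489
endloop
endfacet
facet normal 0.185 0.571 -0.800
outer loop
vertex 2.632 -1.61 0.354
vertex 1.931 -1.194 0.489
vertex 3.217 -0.845 1.036
endloop
endfacet
facet normal 0.185 0.571 -0.800
outer loop
vertex 3.217 -0.845 1.036
vertex 1.931 -1.194 0.489
vertex 2.516 -0.429 1.171
endloop
endfacet
facet normal 0.496 0.648 0.578
outer loop
vertex 3.217 -0.845 1.036
vertex 2.516 -0.429 1.171
vertex 2.682 -1.208 1.901
endloop
endfacet
facet normal -0.496 -0.649 -0.578
outer loop
vertex 1.931 -1.194 0.489
vertex 2.098 -1.972 1.219
vertex 1.327 -1.234 1.052
endloop
endfacet
facet normal -0.469 0.760 -0.450
outer loop
vertex 1.931 -1.194 0.489
vertex 1.327 -1.234 1.052
vertex 2.516 -0.429 1.171
endloop
endfacet
facet normal -0.469 0.760 -0.450
outer loop
vertex 2.516 -0.429 1.171
vertex 1.327 -1.234 1.052
vertex 1.912 -0.469 1.734
endloop
endfacet
facet normal 0.496 0.648 0.578
outer loop
vertex 2.516 -0.429 1.171
vertex 1.912 -0.469 1.734
vertex 2.682 -1.208 1.901
endloop
endfacet
facet normal -0.495 -0.648 -0.578
outer loop
vertex 1.327 -1.234 1.052
vertex 2.098 -1.972 1.219
vertex 1.174 -1.707 1.713
endloop
endfacet
facet normal -0.849 0.503 0.164
outer loop
vertex 1.327 -1.234 1.052
vertex 1.174 -1.707 1.713
vertex 1.912 -0.469 1.734
endloop
endfacet
facet normal -0.849 0.503 0.164
outer loop
vertex 1.912 -0.469 1.734
vertex 1.174 -1.707 1.713
vertex 1.759 -0.942 2.395
endloop
endfacet
facet normal 0.496 0.648 0.578
outer loop
vertex 1.912 -0.469 1.734
vertex 1.759 -0.942 2.395
vertex 2.682 -1.208 1.901
endloop
endfacet
facet normal -0.495 -0.648 -0.578
outer loop
vertex 1.174 -1.707 1.713
vertex 2.098 -1.972 1.219
vertex 1.563 -2.335 2.084
endloop
endfacet
facet normal -0.730 -0.049 0.682
outer loop
vertex 1.174 -1.707 1.713
vertex 1.563 -2.335 2.084
vertex 1.759 -0.942 2.395
endloop
endfacet
facet normal -0.730 -0.049 0.682
outer loop
vertex 1.759 -0.942 2.395
vertex 1.563 -2.335 2.084
vertex 2.148 -1.57 2.766
endloop
endfacet
facet normal 0.496 0.648 0.578
outer loop
vertex 1.759 -0.942 2.395
vertex 2.148 -1.57 2.766
vertex 2.682 -1.208 1.901
endloop
endfacet
facet normal -0.496 -0.648 -0.578
outer loop
vertex 1.563 -2.335 2.084
vertex 2.098 -1.972 1.219
vertex 2.264 -2.751 1.949
endloop
endfacet
facet normal -0.185 -0.571 0.800
outer loop
vertex 1.563 -2.335 2.084
vertex 2.264 -2.751 1.949
vertex 2.148 -1.57 2.766
endloop
endfacet
facet normal -0.185 -0.571 0.800
outer loop
vertex 2.148 -1.57 2.766
vertex 2.264 -2.751 1.949
vertex 2.849 -1.986 2.631
endloop
endfacet
facet normal 0.496 0.648 0.578
outer loop
vertex 2.148 -1.57 2.766
vertex 2.849 -1.986 2.631
vertex 2.682 -1.208 1.901
endloop
endfacet
facet normal -0.496 -0.648 -0.578
outer loop
vertex 2.264 -2.751 1.949
vertex 2.098 -1.972 1.219
vertex 2.868 -2.711 1.386
endloop
endfacet
facet normal 0.469 -0.760 0.450
outer loop
vertex 2.264 -2.751 1.949
vertex 2.868 -2.711 1.386
vertex 2.849 -1.986 2.631
endloop
endfacet
facet normal 0.469 -0.760 0.450
outer loop
vertex 2.849 -1.986 2.631
vertex 2.868 -2.711 1.386
vertex 3.453 -1.946 2.068
endloop
endfacet
facet normal 0.496 0.649 0.578
outer loop
vertex 2.849 -1.986 2.631
vertex 3.453 -1.946 2.068
vertex 2.682 -1.208 1.901
endloop
endfacet
facet normal -0.496 -0.648 -0.578
outer loop
vertex 2.868 -2.711 1.386
vertex 2.098 -1.972 1.219
vertex 3.021 -2.238 0.725
endloop
endfacet
facet normal 0.849 -0.503 -0.164
outer loop
vertex 2.868 -2.711 1.386
vertex 3.021 -2.238 0.725
vertex 3.453 -1.946 2.068
endloop
endfacet
facet normal 0.849 -0.503 -0.164
outer loop
vertex 3.453 -1.946 2.068
vertex 3.021 -2.238 0.725
vertex 3.606 -1.473 1.407
endloop
endfacet
facet normal 0.495 0.648 0.578
outer loop
vertex 3.453 -1.946 2.068
vertex 3.606 -1.473 1.407
vertex 2.682 -1.208 1.901
endloop
endfacet

endsolid


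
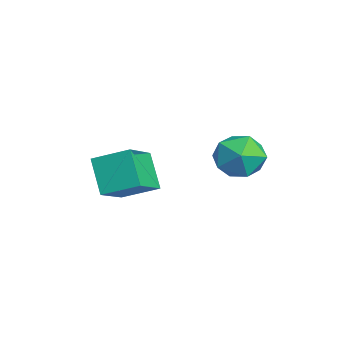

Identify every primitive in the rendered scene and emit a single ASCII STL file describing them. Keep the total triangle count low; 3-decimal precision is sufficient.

solid 
facet normal -0.615 -0.127 0.778
outer loop
vertex -2.783 -2.394 0.846
vertex -4.178 -1.456 -0.103
vertex -3.292 -3.786 0.217
endloop
endfacet
facet normal 0.723 -0.486 0.491
outer loop
vertex -2.222 -3.564 -1.137
vertex -2.783 -2.394 0.846
vertex -3.292 -3.786 0.217
endloop
endfacet
facet normal -0.615 -0.127 0.778
outer loop
vertex -3.292 -3.786 0.217
vertex -4.178 -1.456 -0.103
vertex -4.687 -2.848 -0.732
endloop
endfacet
facet normal -0.315 -0.865 -0.391
outer loop
vertex -4.687 -2.848 -0.732
vertex -2.222 -3.564 -1.137
vertex -3.292 -3.786 0.217
endloop
endfacet
facet normal 0.315 0.865 0.391
outer loop
vertex -2.783 -2.394 0.846
vertex -3.108 -1.234 -1.457
vertex -4.178 -1.456 -0.103
endloop
endfacet
facet normal 0.723 -0.486 0.491
outer loop
vertex -1.713 -2.172 -0.508
vertex -2.783 -2.394 0.846
vertex -2.222 -3.564 -1.137
endloop
endfacet
facet normal 0.315 0.865 0.391
outer loop
vertex -1.713 -2.172 -0.508
vertex -3.108 -1.234 -1.457
vertex -2.783 -2.394 0.846
endloop
endfacet
facet normal -0.723 0.486 -0.491
outer loop
vertex -4.178 -1.456 -0.103
vertex -3.108 -1.234 -1.457
vertex -4.687 -2.848 -0.732
endloop
endfacet
facet normal -0.315 -0.865 -0.391
outer loop
vertex -3.617 -2.626 -2.086
vertex -2.222 -3.564 -1.137
vertex -4.687 -2.848 -0.732
endloop
endfacet
facet normal -0.723 0.486 -0.491
outer loop
vertex -4.687 -2.848 -0.732
vertex -3.108 -1.234 -1.457
vertex -3.617 -2.626 -2.086
endloop
endfacet
facet normal 0.615 0.127 -0.778
outer loop
vertex -3.617 -2.626 -2.086
vertex -1.713 -2.172 -0.508
vertex -2.222 -3.564 -1.137
endloop
endfacet
facet normal 0.615 0.127 -0.778
outer loop
vertex -3.108 -1.234 -1.457
vertex -1.713 -2.172 -0.508
vertex -3.617 -2.626 -2.086
endloop
endfacet
facet normal -0.586 0.702 -0.405
outer loop
vertex -1.713 2.228 -0.043
vertex -2.639 1.604 0.214
vertex -2.238 2.372 0.965
endloop
endfacet
facet normal 0.009 0.991 -0.137
outer loop
vertex -1.713 2.228 -0.043
vertex -2.238 2.372 0.965
vertex -1.094 2.354 0.913
endloop
endfacet
facet normal 0.568 0.684 -0.458
outer loop
vertex -1.713 2.228 -0.043
vertex -1.094 2.354 0.913
vertex -0.787 1.575 0.13
endloop
endfacet
facet normal 0.318 0.206 -0.926
outer loop
vertex -1.713 2.228 -0.043
vertex -0.787 1.575 0.13
vertex -1.742 1.111 -0.301
endloop
endfacet
facet normal -0.394 0.217 -0.893
outer loop
vertex -1.713 2.228 -0.043
vertex -1.742 1.111 -0.301
vertex -2.639 1.604 0.214
endloop
endfacet
facet normal 0.038 0.829 0.558
outer loop
vertex -1.094 2.354 0.913
vertex -2.238 2.372 0.965
vertex -1.638 1.809 1.761
endloop
endfacet
facet normal -0.924 0.363 0.122
outer loop
vertex -2.238 2.372 0.965
vertex -2.639 1.604 0.214
vertex -2.593 1.345 1.33
endloop
endfacet
facet normal -0.615 -0.423 -0.666
outer loop
vertex -2.639 1.604 0.214
vertex -1.742 1.111 -0.301
vertex -2.286 0.566 0.547
endloop
endfacet
facet normal 0.538 -0.441 -0.718
outer loop
vertex -1.742 1.111 -0.301
vertex -0.787 1.575 0.13
vertex -1.142 0.548 0.495
endloop
endfacet
facet normal 0.942 0.333 0.038
outer loop
vertex -0.787 1.575 0.13
vertex -1.094 2.354 0.913
vertex -0.741 1.316 1.246
endloop
endfacet
facet normal -0.318 -0.206 0.926
outer loop
vertex -1.667 0.692 1.503
vertex -1.638 1.809 1.761
vertex -2.593 1.345 1.33
endloop
endfacet
facet normal -0.568 -0.684 0.458
outer loop
vertex -1.667 0.692 1.503
vertex -2.593 1.345 1.33
vertex -2.286 0.566 0.547
endloop
endfacet
facet normal -0.009 -0.991 0.137
outer loop
vertex -1.667 0.692 1.503
vertex -2.286 0.566 0.547
vertex -1.142 0.548 0.495
endloop
endfacet
facet normal 0.586 -0.702 0.405
outer loop
vertex -1.667 0.692 1.503
vertex -1.142 0.548 0.495
vertex -0.741 1.316 1.246
endloop
endfacet
facet normal 0.394 -0.217 0.893
outer loop
vertex -1.667 0.692 1.503
vertex -0.741 1.316 1.246
vertex -1.638 1.809 1.761
endloop
endfacet
facet normal -0.538 0.441 0.718
outer loop
vertex -2.593 1.345 1.33
vertex -1.638 1.809 1.761
vertex -2.238 2.372 0.965
endloop
endfacet
facet normal -0.942 -0.333 -0.038
outer loop
vertex -2.286 0.566 0.547
vertex -2.593 1.345 1.33
vertex -2.639 1.604 0.214
endloop
endfacet
facet normal -0.038 -0.829 -0.558
outer loop
vertex -1.142 0.548 0.495
vertex -2.286 0.566 0.547
vertex -1.742 1.111 -0.301
endloop
endfacet
facet normal 0.924 -0.363 -0.122
outer loop
vertex -0.741 1.316 1.246
vertex -1.142 0.548 0.495
vertex -0.787 1.575 0.13
endloop
endfacet
facet normal 0.615 0.423 0.666
outer loop
vertex -1.638 1.809 1.761
vertex -0.741 1.316 1.246
vertex -1.094 2.354 0.913
endloop
endfacet

endsolid


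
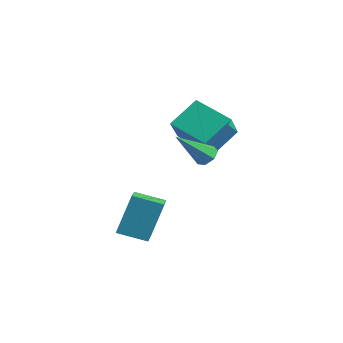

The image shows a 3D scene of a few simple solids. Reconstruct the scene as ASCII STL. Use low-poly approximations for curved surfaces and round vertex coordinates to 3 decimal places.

solid 
facet normal 0.032 0.735 -0.677
outer loop
vertex 0.56 -1.268 -1.052
vertex 0.162 -0.963 -0.74
vertex 0.75 -0.95 -0.698
endloop
endfacet
facet normal 0.887 -0.457 -0.065
outer loop
vertex 0.56 -1.268 -1.052
vertex 0.75 -0.95 -0.698
vertex 0.098 -2.397 0.58
endloop
endfacet
facet normal 0.032 0.736 -0.676
outer loop
vertex 0.75 -0.95 -0.698
vertex 0.162 -0.963 -0.74
vertex 0.497 -0.643 -0.376
endloop
endfacet
facet normal 0.830 0.110 0.547
outer loop
vertex 0.75 -0.95 -0.698
vertex 0.497 -0.643 -0.376
vertex 0.098 -2.397 0.58
endloop
endfacet
facet normal 0.033 0.735 -0.677
outer loop
vertex 0.497 -0.643 -0.376
vertex 0.162 -0.963 -0.74
vertex -0.008 -0.576 -0.328
endloop
endfacet
facet normal 0.143 0.448 0.882
outer loop
vertex 0.497 -0.643 -0.376
vertex -0.008 -0.576 -0.328
vertex 0.098 -2.397 0.58
endloop
endfacet
facet normal 0.032 0.735 -0.677
outer loop
vertex -0.008 -0.576 -0.328
vertex 0.162 -0.963 -0.74
vertex -0.386 -0.802 -0.591
endloop
endfacet
facet normal -0.660 0.304 0.687
outer loop
vertex -0.008 -0.576 -0.328
vertex -0.386 -0.802 -0.591
vertex 0.098 -2.397 0.58
endloop
endfacet
facet normal 0.032 0.736 -0.676
outer loop
vertex -0.386 -0.802 -0.591
vertex 0.162 -0.963 -0.74
vertex -0.351 -1.148 -0.966
endloop
endfacet
facet normal -0.971 -0.215 0.108
outer loop
vertex -0.386 -0.802 -0.591
vertex -0.351 -1.148 -0.966
vertex 0.098 -2.397 0.58
endloop
endfacet
facet normal 0.033 0.735 -0.677
outer loop
vertex -0.351 -1.148 -0.966
vertex 0.162 -0.963 -0.74
vertex 0.07 -1.356 -1.171
endloop
endfacet
facet normal -0.558 -0.717 -0.418
outer loop
vertex -0.351 -1.148 -0.966
vertex 0.07 -1.356 -1.171
vertex 0.098 -2.397 0.58
endloop
endfacet
facet normal 0.032 0.735 -0.677
outer loop
vertex 0.07 -1.356 -1.171
vertex 0.162 -0.963 -0.74
vertex 0.56 -1.268 -1.052
endloop
endfacet
facet normal 0.269 -0.826 -0.495
outer loop
vertex 0.07 -1.356 -1.171
vertex 0.56 -1.268 -1.052
vertex 0.098 -2.397 0.58
endloop
endfacet
facet normal -0.554 -0.780 0.291
outer loop
vertex -0.333 -4.18 -2.61
vertex -1.082 -3.703 -2.757
vertex -0.389 -4.882 -4.599
endloop
endfacet
facet normal 0.832 -0.530 0.164
outer loop
vertex 0.382 -3.797 -5.003
vertex -0.333 -4.18 -2.61
vertex -0.389 -4.882 -4.599
endloop
endfacet
facet normal -0.555 -0.780 0.290
outer loop
vertex -0.389 -4.882 -4.599
vertex -1.082 -3.703 -2.757
vertex -1.137 -4.404 -4.746
endloop
endfacet
facet normal -0.027 -0.332 -0.943
outer loop
vertex -1.137 -4.404 -4.746
vertex 0.382 -3.797 -5.003
vertex -0.389 -4.882 -4.599
endloop
endfacet
facet normal 0.027 0.332 0.943
outer loop
vertex -0.333 -4.18 -2.61
vertex -0.311 -2.618 -3.161
vertex -1.082 -3.703 -2.757
endloop
endfacet
facet normal 0.832 -0.530 0.164
outer loop
vertex 0.437 -3.096 -3.014
vertex -0.333 -4.18 -2.61
vertex 0.382 -3.797 -5.003
endloop
endfacet
facet normal 0.027 0.332 0.943
outer loop
vertex 0.437 -3.096 -3.014
vertex -0.311 -2.618 -3.161
vertex -0.333 -4.18 -2.61
endloop
endfacet
facet normal -0.832 0.530 -0.164
outer loop
vertex -1.082 -3.703 -2.757
vertex -0.311 -2.618 -3.161
vertex -1.137 -4.404 -4.746
endloop
endfacet
facet normal -0.027 -0.332 -0.943
outer loop
vertex -0.367 -3.32 -5.15
vertex 0.382 -3.797 -5.003
vertex -1.137 -4.404 -4.746
endloop
endfacet
facet normal -0.832 0.530 -0.164
outer loop
vertex -1.137 -4.404 -4.746
vertex -0.311 -2.618 -3.161
vertex -0.367 -3.32 -5.15
endloop
endfacet
facet normal 0.554 0.780 -0.290
outer loop
vertex -0.367 -3.32 -5.15
vertex 0.437 -3.096 -3.014
vertex 0.382 -3.797 -5.003
endloop
endfacet
facet normal 0.555 0.779 -0.291
outer loop
vertex -0.311 -2.618 -3.161
vertex 0.437 -3.096 -3.014
vertex -0.367 -3.32 -5.15
endloop
endfacet
facet normal -0.818 -0.427 0.386
outer loop
vertex -3.52 0.449 1.038
vertex -4.585 1.356 -0.217
vertex -3.346 -0.897 -0.083
endloop
endfacet
facet normal 0.567 -0.483 0.668
outer loop
vertex -1.735 -0.056 -0.843
vertex -3.52 0.449 1.038
vertex -3.346 -0.897 -0.083
endloop
endfacet
facet normal -0.818 -0.427 0.386
outer loop
vertex -3.346 -0.897 -0.083
vertex -4.585 1.356 -0.217
vertex -4.412 0.01 -1.338
endloop
endfacet
facet normal 0.099 -0.765 -0.637
outer loop
vertex -4.412 0.01 -1.338
vertex -1.735 -0.056 -0.843
vertex -3.346 -0.897 -0.083
endloop
endfacet
facet normal -0.099 0.765 0.637
outer loop
vertex -3.52 0.449 1.038
vertex -2.974 2.197 -0.977
vertex -4.585 1.356 -0.217
endloop
endfacet
facet normal 0.567 -0.483 0.667
outer loop
vertex -1.908 1.29 0.278
vertex -3.52 0.449 1.038
vertex -1.735 -0.056 -0.843
endloop
endfacet
facet normal -0.099 0.765 0.637
outer loop
vertex -1.908 1.29 0.278
vertex -2.974 2.197 -0.977
vertex -3.52 0.449 1.038
endloop
endfacet
facet normal -0.567 0.483 -0.667
outer loop
vertex -4.585 1.356 -0.217
vertex -2.974 2.197 -0.977
vertex -4.412 0.01 -1.338
endloop
endfacet
facet normal 0.099 -0.765 -0.637
outer loop
vertex -2.8 0.851 -2.098
vertex -1.735 -0.056 -0.843
vertex -4.412 0.01 -1.338
endloop
endfacet
facet normal -0.567 0.483 -0.668
outer loop
vertex -4.412 0.01 -1.338
vertex -2.974 2.197 -0.977
vertex -2.8 0.851 -2.098
endloop
endfacet
facet normal 0.818 0.427 -0.386
outer loop
vertex -2.8 0.851 -2.098
vertex -1.908 1.29 0.278
vertex -1.735 -0.056 -0.843
endloop
endfacet
facet normal 0.818 0.427 -0.386
outer loop
vertex -2.974 2.197 -0.977
vertex -1.908 1.29 0.278
vertex -2.8 0.851 -2.098
endloop
endfacet

endsolid


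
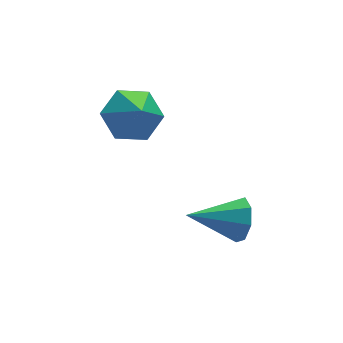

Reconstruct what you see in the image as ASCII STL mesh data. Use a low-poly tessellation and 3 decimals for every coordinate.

solid 
facet normal 0.927 -0.151 -0.343
outer loop
vertex 4.202 0.307 -0.117
vertex 3.886 -0.113 -0.785
vertex 4.079 0.699 -0.622
endloop
endfacet
facet normal -0.056 0.782 0.621
outer loop
vertex 4.202 0.307 -0.117
vertex 4.079 0.699 -0.622
vertex 2.134 0.173 -0.135
endloop
endfacet
facet normal 0.926 -0.151 -0.345
outer loop
vertex 4.079 0.699 -0.622
vertex 3.886 -0.113 -0.785
vertex 3.842 0.615 -1.222
endloop
endfacet
facet normal -0.268 0.963 -0.029
outer loop
vertex 4.079 0.699 -0.622
vertex 3.842 0.615 -1.222
vertex 2.134 0.173 -0.135
endloop
endfacet
facet normal 0.927 -0.151 -0.345
outer loop
vertex 3.842 0.615 -1.222
vertex 3.886 -0.113 -0.785
vertex 3.631 0.105 -1.566
endloop
endfacet
facet normal -0.531 0.614 -0.584
outer loop
vertex 3.842 0.615 -1.222
vertex 3.631 0.105 -1.566
vertex 2.134 0.173 -0.135
endloop
endfacet
facet normal 0.926 -0.151 -0.345
outer loop
vertex 3.631 0.105 -1.566
vertex 3.886 -0.113 -0.785
vertex 3.569 -0.533 -1.453
endloop
endfacet
facet normal -0.691 -0.060 -0.720
outer loop
vertex 3.631 0.105 -1.566
vertex 3.569 -0.533 -1.453
vertex 2.134 0.173 -0.135
endloop
endfacet
facet normal 0.926 -0.151 -0.345
outer loop
vertex 3.569 -0.533 -1.453
vertex 3.886 -0.113 -0.785
vertex 3.693 -0.924 -0.948
endloop
endfacet
facet normal -0.655 -0.667 -0.356
outer loop
vertex 3.569 -0.533 -1.453
vertex 3.693 -0.924 -0.948
vertex 2.134 0.173 -0.135
endloop
endfacet
facet normal 0.927 -0.152 -0.344
outer loop
vertex 3.693 -0.924 -0.948
vertex 3.886 -0.113 -0.785
vertex 3.929 -0.841 -0.348
endloop
endfacet
facet normal -0.444 -0.847 0.292
outer loop
vertex 3.693 -0.924 -0.948
vertex 3.929 -0.841 -0.348
vertex 2.134 0.173 -0.135
endloop
endfacet
facet normal 0.927 -0.152 -0.344
outer loop
vertex 3.929 -0.841 -0.348
vertex 3.886 -0.113 -0.785
vertex 4.14 -0.331 -0.004
endloop
endfacet
facet normal -0.180 -0.498 0.848
outer loop
vertex 3.929 -0.841 -0.348
vertex 4.14 -0.331 -0.004
vertex 2.134 0.173 -0.135
endloop
endfacet
facet normal 0.927 -0.151 -0.344
outer loop
vertex 4.14 -0.331 -0.004
vertex 3.886 -0.113 -0.785
vertex 4.202 0.307 -0.117
endloop
endfacet
facet normal -0.020 0.176 0.984
outer loop
vertex 4.14 -0.331 -0.004
vertex 4.202 0.307 -0.117
vertex 2.134 0.173 -0.135
endloop
endfacet
facet normal 0.003 0.661 -0.751
outer loop
vertex 2.632 3.393 1.859
vertex 1.622 3.636 2.069
vertex 2.405 4.17 2.542
endloop
endfacet
facet normal 0.822 -0.221 0.524
outer loop
vertex 2.632 3.393 1.859
vertex 2.405 4.17 2.542
vertex 1.618 2.684 3.151
endloop
endfacet
facet normal 0.002 0.661 -0.750
outer loop
vertex 2.405 4.17 2.542
vertex 1.622 3.636 2.069
vertex 1.395 4.413 2.753
endloop
endfacet
facet normal 0.255 0.248 0.935
outer loop
vertex 2.405 4.17 2.542
vertex 1.395 4.413 2.753
vertex 1.618 2.684 3.151
endloop
endfacet
facet normal 0.002 0.661 -0.750
outer loop
vertex 1.395 4.413 2.753
vertex 1.622 3.636 2.069
vertex 0.612 3.878 2.28
endloop
endfacet
facet normal -0.570 0.114 0.814
outer loop
vertex 1.395 4.413 2.753
vertex 0.612 3.878 2.28
vertex 1.618 2.684 3.151
endloop
endfacet
facet normal 0.002 0.661 -0.750
outer loop
vertex 0.612 3.878 2.28
vertex 1.622 3.636 2.069
vertex 0.838 3.101 1.596
endloop
endfacet
facet normal -0.825 -0.489 0.283
outer loop
vertex 0.612 3.878 2.28
vertex 0.838 3.101 1.596
vertex 1.618 2.684 3.151
endloop
endfacet
facet normal 0.003 0.660 -0.751
outer loop
vertex 0.838 3.101 1.596
vertex 1.622 3.636 2.069
vertex 1.848 2.858 1.386
endloop
endfacet
facet normal -0.257 -0.958 -0.128
outer loop
vertex 0.838 3.101 1.596
vertex 1.848 2.858 1.386
vertex 1.618 2.684 3.151
endloop
endfacet
facet normal 0.003 0.660 -0.751
outer loop
vertex 1.848 2.858 1.386
vertex 1.622 3.636 2.069
vertex 2.632 3.393 1.859
endloop
endfacet
facet normal 0.567 -0.824 -0.007
outer loop
vertex 1.848 2.858 1.386
vertex 2.632 3.393 1.859
vertex 1.618 2.684 3.151
endloop
endfacet

endsolid


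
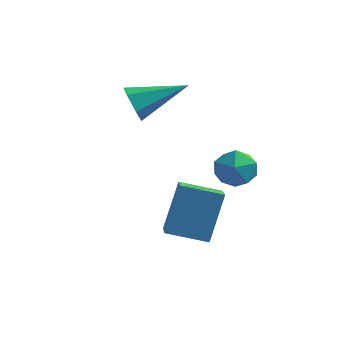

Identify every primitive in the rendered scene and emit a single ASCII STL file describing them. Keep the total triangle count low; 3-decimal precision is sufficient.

solid 
facet normal -0.229 0.646 0.728
outer loop
vertex 1.32 -1.127 -1.786
vertex 1.947 -1.526 -1.235
vertex 2.193 -0.822 -1.782
endloop
endfacet
facet normal -0.329 0.940 0.086
outer loop
vertex 1.32 -1.127 -1.786
vertex 2.193 -0.822 -1.782
vertex 1.737 -0.908 -2.582
endloop
endfacet
facet normal -0.798 0.538 -0.270
outer loop
vertex 1.32 -1.127 -1.786
vertex 1.737 -0.908 -2.582
vertex 1.208 -1.666 -2.529
endloop
endfacet
facet normal -0.988 -0.005 0.152
outer loop
vertex 1.32 -1.127 -1.786
vertex 1.208 -1.666 -2.529
vertex 1.338 -2.048 -1.697
endloop
endfacet
facet normal -0.636 0.062 0.769
outer loop
vertex 1.32 -1.127 -1.786
vertex 1.338 -2.048 -1.697
vertex 1.947 -1.526 -1.235
endloop
endfacet
facet normal 0.292 0.919 -0.265
outer loop
vertex 1.737 -0.908 -2.582
vertex 2.193 -0.822 -1.782
vertex 2.622 -1.172 -2.523
endloop
endfacet
facet normal 0.454 0.443 0.774
outer loop
vertex 2.193 -0.822 -1.782
vertex 1.947 -1.526 -1.235
vertex 2.752 -1.554 -1.691
endloop
endfacet
facet normal -0.206 -0.503 0.840
outer loop
vertex 1.947 -1.526 -1.235
vertex 1.338 -2.048 -1.697
vertex 2.223 -2.312 -1.638
endloop
endfacet
facet normal -0.775 -0.612 -0.160
outer loop
vertex 1.338 -2.048 -1.697
vertex 1.208 -1.666 -2.529
vertex 1.767 -2.398 -2.438
endloop
endfacet
facet normal -0.468 0.268 -0.842
outer loop
vertex 1.208 -1.666 -2.529
vertex 1.737 -0.908 -2.582
vertex 2.013 -1.694 -2.985
endloop
endfacet
facet normal 0.988 0.005 -0.152
outer loop
vertex 2.64 -2.093 -2.434
vertex 2.622 -1.172 -2.523
vertex 2.752 -1.554 -1.691
endloop
endfacet
facet normal 0.798 -0.538 0.270
outer loop
vertex 2.64 -2.093 -2.434
vertex 2.752 -1.554 -1.691
vertex 2.223 -2.312 -1.638
endloop
endfacet
facet normal 0.329 -0.940 -0.086
outer loop
vertex 2.64 -2.093 -2.434
vertex 2.223 -2.312 -1.638
vertex 1.767 -2.398 -2.438
endloop
endfacet
facet normal 0.229 -0.646 -0.728
outer loop
vertex 2.64 -2.093 -2.434
vertex 1.767 -2.398 -2.438
vertex 2.013 -1.694 -2.985
endloop
endfacet
facet normal 0.636 -0.062 -0.769
outer loop
vertex 2.64 -2.093 -2.434
vertex 2.013 -1.694 -2.985
vertex 2.622 -1.172 -2.523
endloop
endfacet
facet normal 0.775 0.612 0.160
outer loop
vertex 2.752 -1.554 -1.691
vertex 2.622 -1.172 -2.523
vertex 2.193 -0.822 -1.782
endloop
endfacet
facet normal 0.468 -0.268 0.842
outer loop
vertex 2.223 -2.312 -1.638
vertex 2.752 -1.554 -1.691
vertex 1.947 -1.526 -1.235
endloop
endfacet
facet normal -0.292 -0.919 0.265
outer loop
vertex 1.767 -2.398 -2.438
vertex 2.223 -2.312 -1.638
vertex 1.338 -2.048 -1.697
endloop
endfacet
facet normal -0.454 -0.443 -0.774
outer loop
vertex 2.013 -1.694 -2.985
vertex 1.767 -2.398 -2.438
vertex 1.208 -1.666 -2.529
endloop
endfacet
facet normal 0.206 0.503 -0.840
outer loop
vertex 2.622 -1.172 -2.523
vertex 2.013 -1.694 -2.985
vertex 1.737 -0.908 -2.582
endloop
endfacet
facet normal -0.914 -0.324 0.245
outer loop
vertex 0.824 -3.826 -2.084
vertex 0.248 -2.637 -2.659
vertex 0.67 -4.801 -3.949
endloop
endfacet
facet normal 0.399 -0.826 0.399
outer loop
vertex 2.132 -4.283 -4.341
vertex 0.824 -3.826 -2.084
vertex 0.67 -4.801 -3.949
endloop
endfacet
facet normal -0.914 -0.324 0.245
outer loop
vertex 0.67 -4.801 -3.949
vertex 0.248 -2.637 -2.659
vertex 0.094 -3.613 -4.523
endloop
endfacet
facet normal -0.073 -0.462 -0.884
outer loop
vertex 0.094 -3.613 -4.523
vertex 2.132 -4.283 -4.341
vertex 0.67 -4.801 -3.949
endloop
endfacet
facet normal 0.073 0.463 0.884
outer loop
vertex 0.824 -3.826 -2.084
vertex 1.71 -2.119 -3.051
vertex 0.248 -2.637 -2.659
endloop
endfacet
facet normal 0.400 -0.825 0.399
outer loop
vertex 2.286 -3.307 -2.477
vertex 0.824 -3.826 -2.084
vertex 2.132 -4.283 -4.341
endloop
endfacet
facet normal 0.073 0.462 0.884
outer loop
vertex 2.286 -3.307 -2.477
vertex 1.71 -2.119 -3.051
vertex 0.824 -3.826 -2.084
endloop
endfacet
facet normal -0.399 0.825 -0.399
outer loop
vertex 0.248 -2.637 -2.659
vertex 1.71 -2.119 -3.051
vertex 0.094 -3.613 -4.523
endloop
endfacet
facet normal -0.073 -0.463 -0.883
outer loop
vertex 1.556 -3.094 -4.916
vertex 2.132 -4.283 -4.341
vertex 0.094 -3.613 -4.523
endloop
endfacet
facet normal -0.400 0.825 -0.398
outer loop
vertex 0.094 -3.613 -4.523
vertex 1.71 -2.119 -3.051
vertex 1.556 -3.094 -4.916
endloop
endfacet
facet normal 0.914 0.324 -0.245
outer loop
vertex 1.556 -3.094 -4.916
vertex 2.286 -3.307 -2.477
vertex 2.132 -4.283 -4.341
endloop
endfacet
facet normal 0.914 0.325 -0.245
outer loop
vertex 1.71 -2.119 -3.051
vertex 2.286 -3.307 -2.477
vertex 1.556 -3.094 -4.916
endloop
endfacet
facet normal -0.765 -0.538 -0.353
outer loop
vertex -1.618 -1.696 -0.445
vertex -2.075 -1.467 0.196
vertex -2.075 -1.017 -0.49
endloop
endfacet
facet normal 0.543 0.314 -0.779
outer loop
vertex -1.618 -1.696 -0.445
vertex -2.075 -1.017 -0.49
vertex -0.405 -0.293 0.964
endloop
endfacet
facet normal -0.766 -0.538 -0.353
outer loop
vertex -2.075 -1.017 -0.49
vertex -2.075 -1.467 0.196
vertex -2.532 -0.787 0.152
endloop
endfacet
facet normal -0.069 0.922 -0.380
outer loop
vertex -2.075 -1.017 -0.49
vertex -2.532 -0.787 0.152
vertex -0.405 -0.293 0.964
endloop
endfacet
facet normal -0.766 -0.538 -0.352
outer loop
vertex -2.532 -0.787 0.152
vertex -2.075 -1.467 0.196
vertex -2.531 -1.237 0.837
endloop
endfacet
facet normal -0.374 0.775 0.509
outer loop
vertex -2.532 -0.787 0.152
vertex -2.531 -1.237 0.837
vertex -0.405 -0.293 0.964
endloop
endfacet
facet normal -0.766 -0.539 -0.351
outer loop
vertex -2.531 -1.237 0.837
vertex -2.075 -1.467 0.196
vertex -2.074 -1.916 0.882
endloop
endfacet
facet normal -0.068 0.020 0.997
outer loop
vertex -2.531 -1.237 0.837
vertex -2.074 -1.916 0.882
vertex -0.405 -0.293 0.964
endloop
endfacet
facet normal -0.765 -0.539 -0.352
outer loop
vertex -2.074 -1.916 0.882
vertex -2.075 -1.467 0.196
vertex -1.617 -2.146 0.24
endloop
endfacet
facet normal 0.544 -0.589 0.598
outer loop
vertex -2.074 -1.916 0.882
vertex -1.617 -2.146 0.24
vertex -0.405 -0.293 0.964
endloop
endfacet
facet normal -0.765 -0.539 -0.353
outer loop
vertex -1.617 -2.146 0.24
vertex -2.075 -1.467 0.196
vertex -1.618 -1.696 -0.445
endloop
endfacet
facet normal 0.849 -0.441 -0.291
outer loop
vertex -1.617 -2.146 0.24
vertex -1.618 -1.696 -0.445
vertex -0.405 -0.293 0.964
endloop
endfacet

endsolid


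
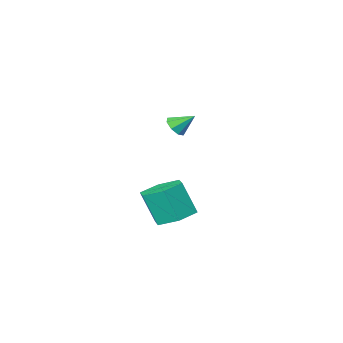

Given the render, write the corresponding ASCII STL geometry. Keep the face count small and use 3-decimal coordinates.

solid 
facet normal -0.247 0.306 -0.919
outer loop
vertex -1.186 -2.624 -3.834
vertex -1.812 -1.866 -3.413
vertex -0.783 -1.656 -3.62
endloop
endfacet
facet normal 0.893 -0.297 -0.339
outer loop
vertex -1.186 -2.624 -3.834
vertex -0.783 -1.656 -3.62
vertex -0.743 -3.173 -2.189
endloop
endfacet
facet normal 0.893 -0.297 -0.339
outer loop
vertex -0.743 -3.173 -2.189
vertex -0.783 -1.656 -3.62
vertex -0.34 -2.205 -1.975
endloop
endfacet
facet normal 0.248 -0.307 0.919
outer loop
vertex -0.743 -3.173 -2.189
vertex -0.34 -2.205 -1.975
vertex -1.368 -2.414 -1.767
endloop
endfacet
facet normal -0.248 0.307 -0.919
outer loop
vertex -0.783 -1.656 -3.62
vertex -1.812 -1.866 -3.413
vertex -1.409 -0.898 -3.198
endloop
endfacet
facet normal 0.772 0.635 0.004
outer loop
vertex -0.783 -1.656 -3.62
vertex -1.409 -0.898 -3.198
vertex -0.34 -2.205 -1.975
endloop
endfacet
facet normal 0.772 0.635 0.004
outer loop
vertex -0.34 -2.205 -1.975
vertex -1.409 -0.898 -3.198
vertex -0.966 -1.446 -1.553
endloop
endfacet
facet normal 0.248 -0.306 0.919
outer loop
vertex -0.34 -2.205 -1.975
vertex -0.966 -1.446 -1.553
vertex -1.368 -2.414 -1.767
endloop
endfacet
facet normal -0.247 0.307 -0.919
outer loop
vertex -1.409 -0.898 -3.198
vertex -1.812 -1.866 -3.413
vertex -2.437 -1.107 -2.991
endloop
endfacet
facet normal -0.120 0.932 0.343
outer loop
vertex -1.409 -0.898 -3.198
vertex -2.437 -1.107 -2.991
vertex -0.966 -1.446 -1.553
endloop
endfacet
facet normal -0.121 0.931 0.343
outer loop
vertex -0.966 -1.446 -1.553
vertex -2.437 -1.107 -2.991
vertex -1.994 -1.656 -1.346
endloop
endfacet
facet normal 0.248 -0.306 0.919
outer loop
vertex -0.966 -1.446 -1.553
vertex -1.994 -1.656 -1.346
vertex -1.368 -2.414 -1.767
endloop
endfacet
facet normal -0.248 0.307 -0.919
outer loop
vertex -2.437 -1.107 -2.991
vertex -1.812 -1.866 -3.413
vertex -2.84 -2.075 -3.205
endloop
endfacet
facet normal -0.893 0.297 0.339
outer loop
vertex -2.437 -1.107 -2.991
vertex -2.84 -2.075 -3.205
vertex -1.994 -1.656 -1.346
endloop
endfacet
facet normal -0.893 0.297 0.339
outer loop
vertex -1.994 -1.656 -1.346
vertex -2.84 -2.075 -3.205
vertex -2.397 -2.624 -1.56
endloop
endfacet
facet normal 0.247 -0.306 0.919
outer loop
vertex -1.994 -1.656 -1.346
vertex -2.397 -2.624 -1.56
vertex -1.368 -2.414 -1.767
endloop
endfacet
facet normal -0.248 0.306 -0.919
outer loop
vertex -2.84 -2.075 -3.205
vertex -1.812 -1.866 -3.413
vertex -2.214 -2.834 -3.627
endloop
endfacet
facet normal -0.773 -0.635 -0.004
outer loop
vertex -2.84 -2.075 -3.205
vertex -2.214 -2.834 -3.627
vertex -2.397 -2.624 -1.56
endloop
endfacet
facet normal -0.772 -0.636 -0.004
outer loop
vertex -2.397 -2.624 -1.56
vertex -2.214 -2.834 -3.627
vertex -1.771 -3.382 -1.982
endloop
endfacet
facet normal 0.248 -0.307 0.919
outer loop
vertex -2.397 -2.624 -1.56
vertex -1.771 -3.382 -1.982
vertex -1.368 -2.414 -1.767
endloop
endfacet
facet normal -0.248 0.306 -0.919
outer loop
vertex -2.214 -2.834 -3.627
vertex -1.812 -1.866 -3.413
vertex -1.186 -2.624 -3.834
endloop
endfacet
facet normal 0.121 -0.931 -0.343
outer loop
vertex -2.214 -2.834 -3.627
vertex -1.186 -2.624 -3.834
vertex -1.771 -3.382 -1.982
endloop
endfacet
facet normal 0.120 -0.932 -0.343
outer loop
vertex -1.771 -3.382 -1.982
vertex -1.186 -2.624 -3.834
vertex -0.743 -3.173 -2.189
endloop
endfacet
facet normal 0.247 -0.307 0.919
outer loop
vertex -1.771 -3.382 -1.982
vertex -0.743 -3.173 -2.189
vertex -1.368 -2.414 -1.767
endloop
endfacet
facet normal 0.574 -0.525 -0.628
outer loop
vertex -0.357 0.238 2.748
vertex -0.783 -0.151 2.684
vertex -0.63 0.339 2.414
endloop
endfacet
facet normal 0.225 0.968 0.109
outer loop
vertex -0.357 0.238 2.748
vertex -0.63 0.339 2.414
vertex -1.397 0.411 3.356
endloop
endfacet
facet normal 0.575 -0.525 -0.627
outer loop
vertex -0.63 0.339 2.414
vertex -0.783 -0.151 2.684
vertex -0.993 0.153 2.237
endloop
endfacet
facet normal -0.305 0.898 -0.317
outer loop
vertex -0.63 0.339 2.414
vertex -0.993 0.153 2.237
vertex -1.397 0.411 3.356
endloop
endfacet
facet normal 0.575 -0.526 -0.627
outer loop
vertex -0.993 0.153 2.237
vertex -0.783 -0.151 2.684
vertex -1.232 -0.211 2.323
endloop
endfacet
facet normal -0.809 0.438 -0.393
outer loop
vertex -0.993 0.153 2.237
vertex -1.232 -0.211 2.323
vertex -1.397 0.411 3.356
endloop
endfacet
facet normal 0.575 -0.525 -0.628
outer loop
vertex -1.232 -0.211 2.323
vertex -0.783 -0.151 2.684
vertex -1.208 -0.54 2.62
endloop
endfacet
facet normal -0.988 -0.139 -0.074
outer loop
vertex -1.232 -0.211 2.323
vertex -1.208 -0.54 2.62
vertex -1.397 0.411 3.356
endloop
endfacet
facet normal 0.575 -0.525 -0.627
outer loop
vertex -1.208 -0.54 2.62
vertex -0.783 -0.151 2.684
vertex -0.935 -0.641 2.955
endloop
endfacet
facet normal -0.740 -0.498 0.453
outer loop
vertex -1.208 -0.54 2.62
vertex -0.935 -0.641 2.955
vertex -1.397 0.411 3.356
endloop
endfacet
facet normal 0.574 -0.525 -0.628
outer loop
vertex -0.935 -0.641 2.955
vertex -0.783 -0.151 2.684
vertex -0.572 -0.455 3.131
endloop
endfacet
facet normal -0.208 -0.427 0.880
outer loop
vertex -0.935 -0.641 2.955
vertex -0.572 -0.455 3.131
vertex -1.397 0.411 3.356
endloop
endfacet
facet normal 0.574 -0.525 -0.628
outer loop
vertex -0.572 -0.455 3.131
vertex -0.783 -0.151 2.684
vertex -0.333 -0.091 3.045
endloop
endfacet
facet normal 0.294 0.032 0.955
outer loop
vertex -0.572 -0.455 3.131
vertex -0.333 -0.091 3.045
vertex -1.397 0.411 3.356
endloop
endfacet
facet normal 0.574 -0.525 -0.628
outer loop
vertex -0.333 -0.091 3.045
vertex -0.783 -0.151 2.684
vertex -0.357 0.238 2.748
endloop
endfacet
facet normal 0.473 0.609 0.636
outer loop
vertex -0.333 -0.091 3.045
vertex -0.357 0.238 2.748
vertex -1.397 0.411 3.356
endloop
endfacet

endsolid
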